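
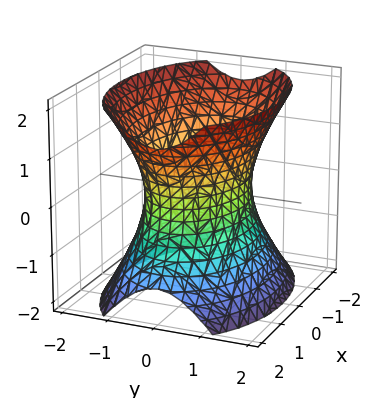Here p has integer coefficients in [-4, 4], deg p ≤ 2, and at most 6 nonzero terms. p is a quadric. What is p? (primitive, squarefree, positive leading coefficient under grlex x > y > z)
First, degree: an hourglass — one-sheet hyperboloid; a quadric, so deg p = 2.
Next, symmetries: mirror symmetry y ↦ −y ⇒ only even powers of y; it's symmetric under x → −x, forcing even powers of x; the z ↦ −z reflection is a symmetry, so z appears only in even powers.
Next, reading off the gridlines: no z-intercept at any integer in the box; among the integer gridlines, it crosses the y-axis at y ∈ {-1, 1}.
Finally, together with the visible shape, these determine p as stated.

x^2 + 2*y^2 - z^2 - 2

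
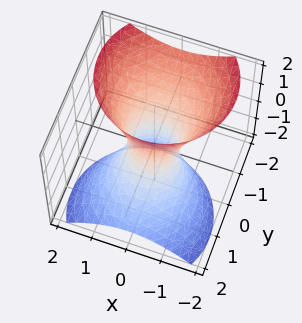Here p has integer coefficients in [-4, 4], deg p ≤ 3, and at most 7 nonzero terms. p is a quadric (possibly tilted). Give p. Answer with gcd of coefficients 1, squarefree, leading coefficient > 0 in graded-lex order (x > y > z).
deg p = 2.
Observable constraints: the surface avoids every integer z-axis point in the box.
Putting this together gives p.

2*x^2 + 2*y^2 + 2*y*z - z^2 - 1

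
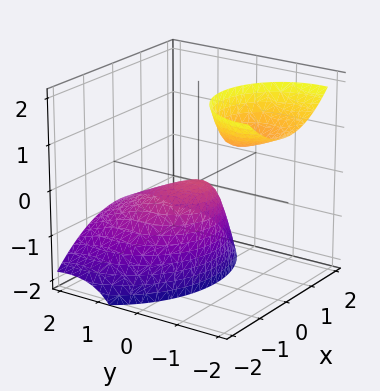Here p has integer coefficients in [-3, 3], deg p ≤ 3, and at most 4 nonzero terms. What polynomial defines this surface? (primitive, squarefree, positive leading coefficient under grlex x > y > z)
x^2 + y^2 + 2*y*z + z

First, I count 2 distinct pieces. Treating them together as one polynomial.
Then, degree: the shape is more complex than any degree-1 surface, so deg p = 2.
Next, reading off the gridlines: one y-axis crossing is at y = 0; it meets the x-axis at x = 0 (among the integer gridlines).
Finally, these observations pin down the coefficients.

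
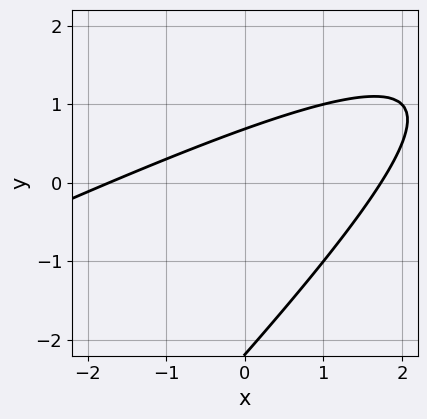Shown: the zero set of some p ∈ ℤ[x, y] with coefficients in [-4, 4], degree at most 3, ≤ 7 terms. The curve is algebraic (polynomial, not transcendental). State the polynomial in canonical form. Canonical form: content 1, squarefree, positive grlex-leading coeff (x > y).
x^2 - 3*x*y + 2*y^2 + 3*y - 3

First, deg p = 2. A generic line meets the curve in up to 2 points.
Finally, matching integer coefficients to the picture gives p.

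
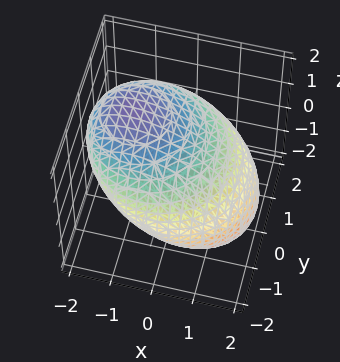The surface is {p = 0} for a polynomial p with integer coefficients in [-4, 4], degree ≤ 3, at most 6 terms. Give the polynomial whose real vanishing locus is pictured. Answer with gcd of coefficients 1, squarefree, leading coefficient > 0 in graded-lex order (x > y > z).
x^2 + x*z + y^2 + z^2 - 3

1. The degree is 2 — a generic line meets the surface in up to 2 points.
2. The integer polynomial consistent with all of this is the stated p.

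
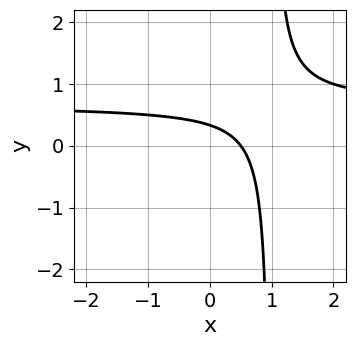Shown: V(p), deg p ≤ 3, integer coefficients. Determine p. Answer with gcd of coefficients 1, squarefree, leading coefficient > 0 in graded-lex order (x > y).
3*x*y - 2*x - 3*y + 1

(a) Degree: the shape is more complex than any degree-1 curve, so deg p = 2.
(b) The integer polynomial consistent with all of this is the stated p.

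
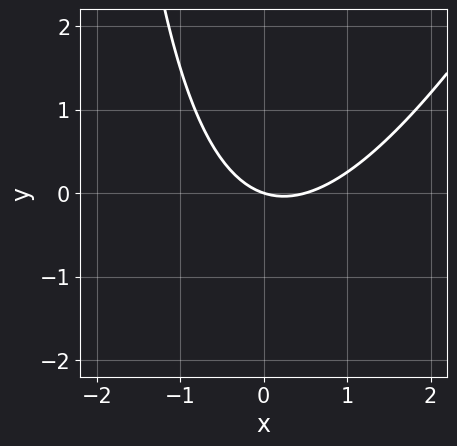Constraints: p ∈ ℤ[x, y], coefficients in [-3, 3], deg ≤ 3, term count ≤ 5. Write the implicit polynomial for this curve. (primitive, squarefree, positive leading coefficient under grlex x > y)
2*x^2 - x*y - x - 3*y

Degree: a generic line meets the curve in up to 2 points, so deg p = 2.
From the visible intercepts: it crosses the x-axis at the gridline x = 0; it meets the y-axis at y = 0 (among the integer gridlines).
Together with the visible shape, these determine p as stated.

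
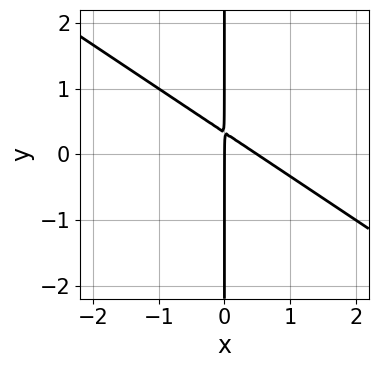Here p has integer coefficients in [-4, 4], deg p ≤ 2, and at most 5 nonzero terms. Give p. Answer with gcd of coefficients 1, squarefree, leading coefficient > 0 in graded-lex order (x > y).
First, deg p = 2.
Then, from the visible intercepts: the visible y-axis segment lies entirely on the curve; it meets the x-axis at x = 0 (among the integer gridlines).
Finally, solving for integer coefficients yields p as stated.

2*x^2 + 3*x*y - x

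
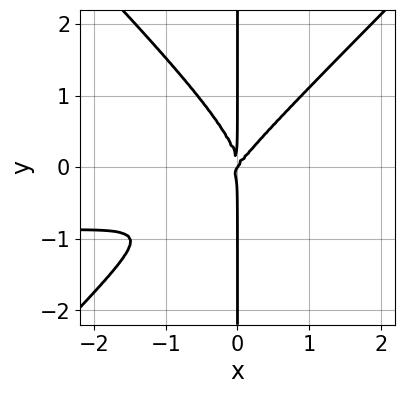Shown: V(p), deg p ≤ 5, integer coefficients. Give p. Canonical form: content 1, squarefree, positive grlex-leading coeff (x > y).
3*x^3*y - 3*x*y^3 + 3*x^3 - 2*x^2*y

(a) The degree is 4 — no degree-3 curve has this shape.
(b) Checking where it meets the axes: it crosses the x-axis at the gridline x = 0; every point of the y-axis in the box is on the curve.
(c) The integer polynomial consistent with all of this is the stated p.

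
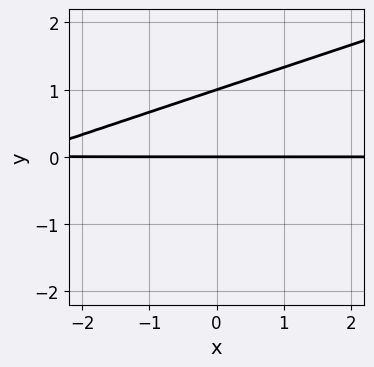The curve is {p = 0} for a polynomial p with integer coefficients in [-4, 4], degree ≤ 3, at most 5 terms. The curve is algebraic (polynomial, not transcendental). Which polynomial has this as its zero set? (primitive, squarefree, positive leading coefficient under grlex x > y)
First, degree: no degree-1 curve has this shape, so deg p = 2.
Next, from the visible intercepts: every point of the x-axis in the box is on the curve; among the integer gridlines, it crosses the y-axis at y ∈ {0, 1}.
Finally, these observations pin down the coefficients.

x*y - 3*y^2 + 3*y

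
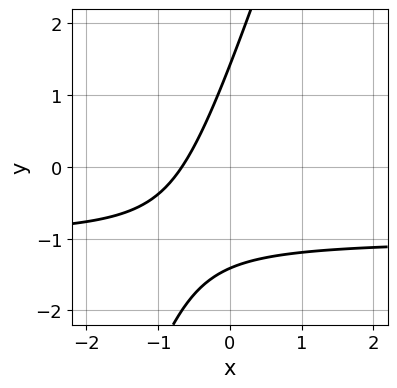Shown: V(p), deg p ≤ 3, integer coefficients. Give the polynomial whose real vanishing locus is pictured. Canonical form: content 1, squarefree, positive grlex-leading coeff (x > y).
3*x*y - y^2 + 3*x + 2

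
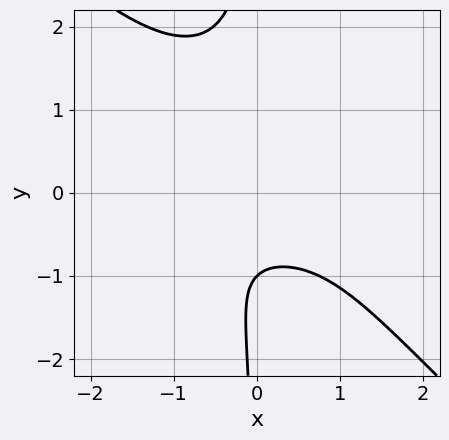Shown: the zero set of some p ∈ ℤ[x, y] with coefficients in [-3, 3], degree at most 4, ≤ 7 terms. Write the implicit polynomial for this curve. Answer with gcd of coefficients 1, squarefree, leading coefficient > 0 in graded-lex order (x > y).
3*x^2*y^2 + 3*x*y^3 + x^2 + 3*y + 3

deg p = 4.
Against the integer gridlines: the curve avoids every integer x-axis point in the box; one y-axis crossing is at y = -1.
Fitting integer coefficients to these (and the overall shape) gives p.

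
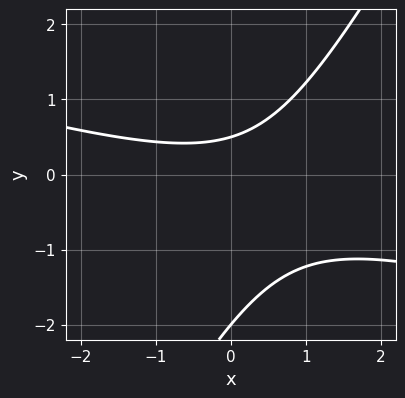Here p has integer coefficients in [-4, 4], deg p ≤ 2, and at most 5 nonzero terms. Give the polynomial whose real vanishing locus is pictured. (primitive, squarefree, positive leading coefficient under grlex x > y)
1. deg p = 2. The shape is more complex than any degree-1 curve.
2. Against the integer gridlines: no x-intercept at any integer in the box; one y-axis crossing is at y = -2.
3. Putting this together gives p.

x^2 + 3*x*y - 2*y^2 - 3*y + 2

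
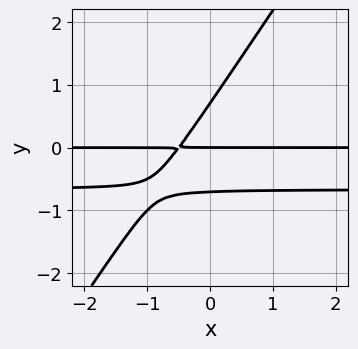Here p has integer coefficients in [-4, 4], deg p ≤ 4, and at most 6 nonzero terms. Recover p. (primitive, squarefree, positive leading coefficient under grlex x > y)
3*x*y^2 - 2*y^3 + 2*x*y + y

deg p = 3. No degree-2 curve has this shape.
From the visible intercepts: it crosses the y-axis at the gridline y = 0; every point of the x-axis in the box is on the curve.
Fitting integer coefficients to these (and the overall shape) gives p.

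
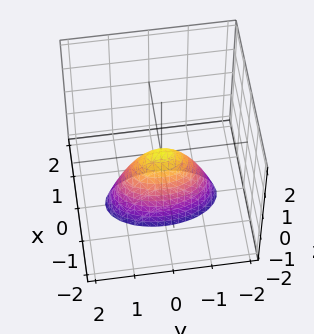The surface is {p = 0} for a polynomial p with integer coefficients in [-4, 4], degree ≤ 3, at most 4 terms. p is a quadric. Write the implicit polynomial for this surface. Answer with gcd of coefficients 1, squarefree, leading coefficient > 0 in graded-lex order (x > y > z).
3*x^2 + y^2 + z

1. deg p = 2. A single bowl opening along one axis; a quadric.
2. Symmetries: it's symmetric under x → −x, forcing even powers of x; the y ↦ −y reflection is a symmetry, so y appears only in even powers.
3. From the axis intercepts and sections: one x-axis crossing is at x = 0; it meets the y-axis at y = 0 (among the integer gridlines); it meets the z-axis at z = 0 (among the integer gridlines).
4. The integer polynomial consistent with all of this is the stated p.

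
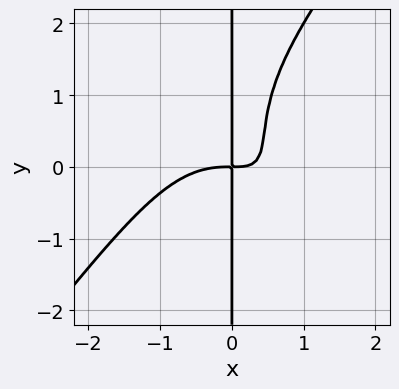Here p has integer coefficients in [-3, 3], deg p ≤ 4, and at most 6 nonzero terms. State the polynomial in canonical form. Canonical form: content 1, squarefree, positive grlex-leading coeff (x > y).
1. Degree: a generic line meets the curve in up to 4 points, so deg p = 4.
2. Checking where it meets the axes: the visible y-axis segment lies entirely on the curve.
3. Solving for integer coefficients yields p as stated.

2*x^4 - x*y^3 + 3*x^2*y + x*y^2 - 2*x*y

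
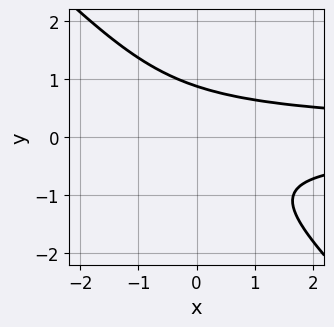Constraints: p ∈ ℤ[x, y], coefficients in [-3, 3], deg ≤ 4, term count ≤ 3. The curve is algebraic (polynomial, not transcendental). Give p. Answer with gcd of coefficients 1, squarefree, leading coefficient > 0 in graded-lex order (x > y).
3*x*y^2 + 3*y^3 - 2

deg p = 3. The shape is more complex than any degree-2 curve.
Observable constraints: no x-intercept at any integer in the box.
Fitting integer coefficients to these (and the overall shape) gives p.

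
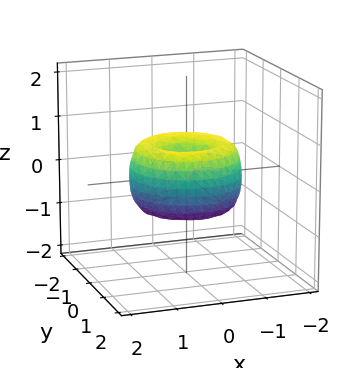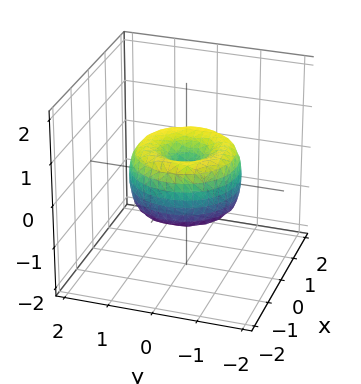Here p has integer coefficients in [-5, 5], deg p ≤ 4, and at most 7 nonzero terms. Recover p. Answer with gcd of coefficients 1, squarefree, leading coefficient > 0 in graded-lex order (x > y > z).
deg p = 4.
Symmetries: every cross-section ⟂ z is a circle, so x, y appear only via x² + y².
Against the integer gridlines: it crosses the x-axis at the gridline x = 0; one y-axis crossing is at y = 0; one z-axis crossing is at z = 0.
These observations pin down the coefficients.

2*x^4 + 4*x^2*y^2 + 2*y^4 - 3*x^2 - 3*y^2 + 2*z^2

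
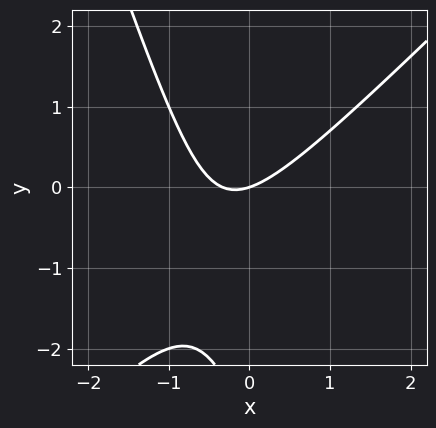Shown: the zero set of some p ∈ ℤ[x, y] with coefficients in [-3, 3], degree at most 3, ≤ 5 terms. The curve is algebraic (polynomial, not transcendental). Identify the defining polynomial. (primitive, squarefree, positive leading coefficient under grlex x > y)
3*x^2 - 2*x*y - y^2 + x - 3*y

(a) Degree: the shape is more complex than any degree-1 curve, so deg p = 2.
(b) Against the integer gridlines: one y-axis crossing is at y = 0; it meets the x-axis at x = 0 (among the integer gridlines).
(c) Fitting integer coefficients to these (and the overall shape) gives p.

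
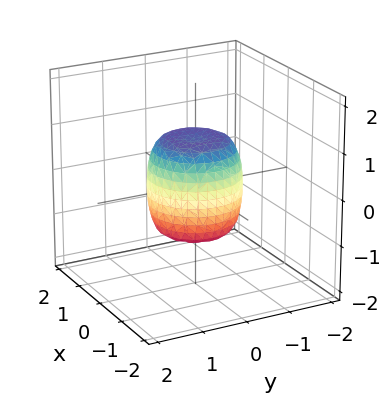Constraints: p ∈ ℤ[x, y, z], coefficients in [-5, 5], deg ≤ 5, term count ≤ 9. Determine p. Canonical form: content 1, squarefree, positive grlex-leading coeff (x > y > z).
First, deg p = 4. No degree-3 surface has this shape.
Then, by symmetry, every cross-section ⟂ z is a circle, so x, y appear only via x² + y².
Then, reading off the gridlines: a circular section at z = 0 has radius exactly 1; the z-axis gridline crossings are at z ∈ {-1, 1}.
Finally, these observations pin down the coefficients. Check: (0, -1, 0) on the y-axis lies on the surface, and p(0, -1, 0) = 0. ✓

2*x^4 + 4*x^2*y^2 + 2*y^4 - x^2 - y^2 + z^2 - 1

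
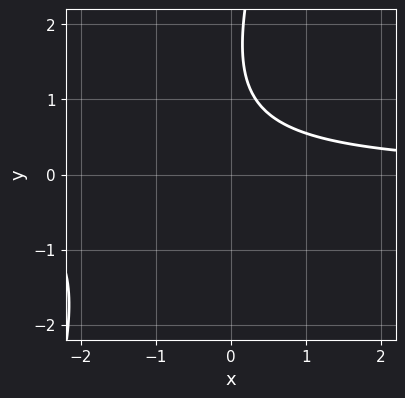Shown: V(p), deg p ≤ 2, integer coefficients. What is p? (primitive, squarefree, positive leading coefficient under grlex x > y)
3*x*y - y^2 + 3*y - 3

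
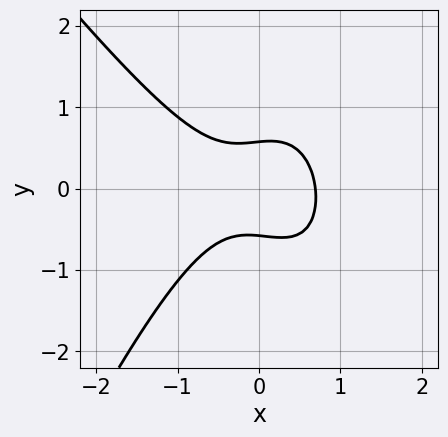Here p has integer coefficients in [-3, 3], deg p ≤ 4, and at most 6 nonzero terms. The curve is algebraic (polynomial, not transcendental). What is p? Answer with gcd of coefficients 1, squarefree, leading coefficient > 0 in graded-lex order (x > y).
(a) The degree is 3 — a generic line meets the curve in up to 3 points.
(b) The integer polynomial consistent with all of this is the stated p.

3*x^3 + x^2*y - x*y^2 + 3*y^2 - 1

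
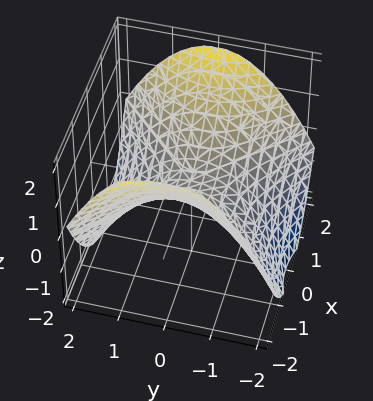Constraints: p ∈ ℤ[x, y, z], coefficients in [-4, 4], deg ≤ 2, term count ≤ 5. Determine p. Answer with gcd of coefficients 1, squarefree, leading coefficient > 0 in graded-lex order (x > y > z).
x^2 - y^2 - 2*z

Degree: a hyperbolic paraboloid; a quadric, so deg p = 2.
Symmetries: mirror symmetry x ↦ −x ⇒ only even powers of x; it's symmetric under y → −y, forcing even powers of y.
Observable constraints: it meets the x-axis at x = 0 (among the integer gridlines); one z-axis crossing is at z = 0; it meets the y-axis at y = 0 (among the integer gridlines).
Matching integer coefficients to the picture gives p.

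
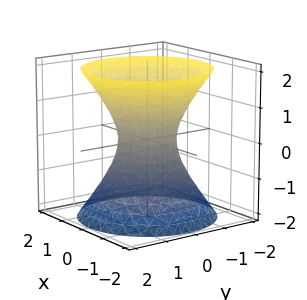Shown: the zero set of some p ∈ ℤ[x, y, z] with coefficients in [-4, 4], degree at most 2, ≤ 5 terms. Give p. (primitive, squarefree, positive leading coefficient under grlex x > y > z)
Degree: a generic line meets the surface in up to 2 points, so deg p = 2.
Symmetry: the surface is invariant under rotation about z: p = q(x² + y², z).
Against the integer gridlines: it misses every integer gridline on the z-axis; a circular section at z = 2 has radius between 1 and 2.
Solving for integer coefficients yields p as stated.

3*x^2 + 3*y^2 - 2*z^2 - 2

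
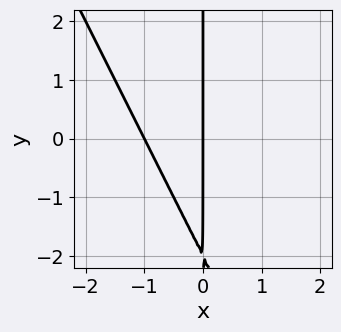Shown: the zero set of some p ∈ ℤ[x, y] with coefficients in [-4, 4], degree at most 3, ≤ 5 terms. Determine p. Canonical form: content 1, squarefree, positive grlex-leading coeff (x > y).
2*x^2 + x*y + 2*x

First, deg p = 2. No degree-1 curve has this shape.
Then, from the visible intercepts: the x-axis gridline crossings are at x ∈ {-1, 0}; the visible y-axis segment lies entirely on the curve.
Finally, the integer polynomial consistent with all of this is the stated p.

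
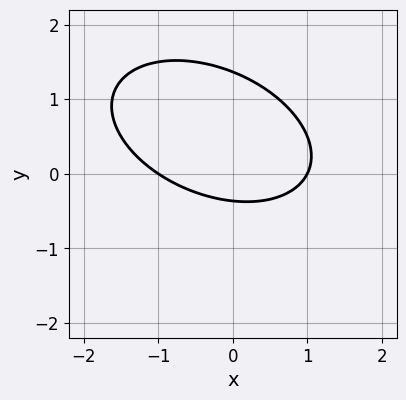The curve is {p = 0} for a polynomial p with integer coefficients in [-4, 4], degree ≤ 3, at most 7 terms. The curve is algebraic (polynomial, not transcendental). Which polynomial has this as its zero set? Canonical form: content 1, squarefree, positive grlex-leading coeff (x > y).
Degree: the shape is more complex than any degree-1 curve, so deg p = 2.
From the axis intercepts and sections: the x-axis gridline crossings are at x ∈ {-1, 1}.
Solving for integer coefficients yields p as stated.

x^2 + x*y + 2*y^2 - 2*y - 1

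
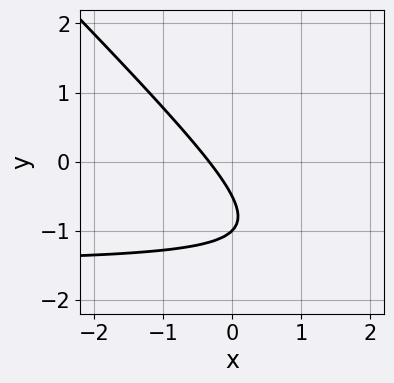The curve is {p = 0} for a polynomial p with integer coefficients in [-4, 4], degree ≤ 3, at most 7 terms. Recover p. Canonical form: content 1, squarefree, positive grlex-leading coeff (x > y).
First, degree: no degree-1 curve has this shape, so deg p = 2.
Then, reading off the gridlines: it crosses the y-axis at the gridline y = -1.
Finally, together with the visible shape, these determine p as stated.

2*x*y + 2*y^2 + 3*x + 3*y + 1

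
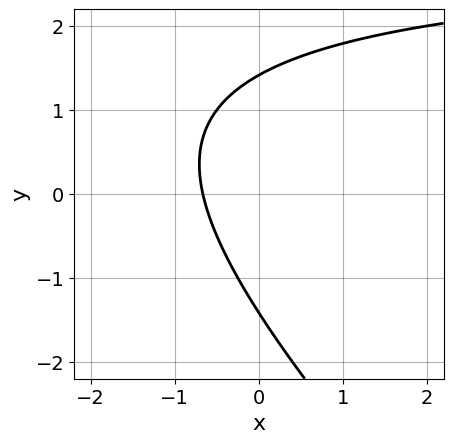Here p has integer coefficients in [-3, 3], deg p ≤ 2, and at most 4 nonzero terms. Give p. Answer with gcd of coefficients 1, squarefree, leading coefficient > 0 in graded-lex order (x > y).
x*y + y^2 - 3*x - 2

First, degree: no degree-1 curve has this shape, so deg p = 2.
Finally, solving for integer coefficients yields p as stated.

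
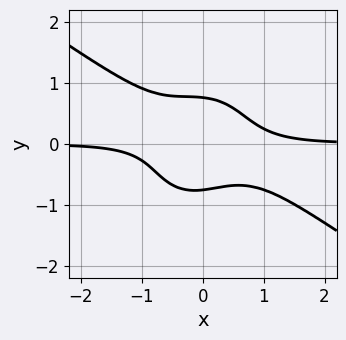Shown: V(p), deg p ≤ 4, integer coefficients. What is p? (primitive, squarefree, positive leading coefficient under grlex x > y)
1. The degree is 4 — the shape is more complex than any degree-3 curve.
2. From the axis intercepts and sections: it misses every integer gridline on the x-axis.
3. Putting this together gives p.

3*x^3*y + 3*x^2*y^2 + 3*y^4 + x*y^2 - 1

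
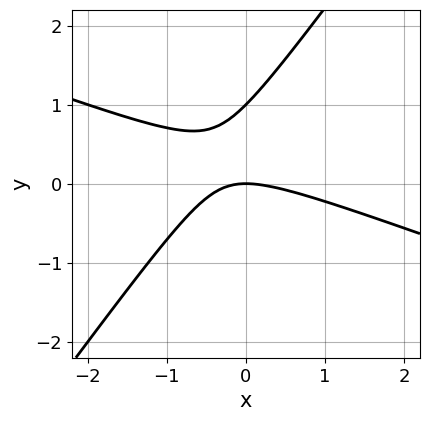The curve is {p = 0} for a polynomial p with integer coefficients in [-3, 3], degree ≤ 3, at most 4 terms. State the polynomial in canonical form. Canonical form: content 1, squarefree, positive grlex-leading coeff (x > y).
x^2 + 2*x*y - 2*y^2 + 2*y

(a) The degree is 2 — the shape is more complex than any degree-1 curve.
(b) From the visible intercepts: the y-axis gridline crossings are at y ∈ {0, 1}; it crosses the x-axis at the gridline x = 0.
(c) Fitting integer coefficients to these (and the overall shape) gives p.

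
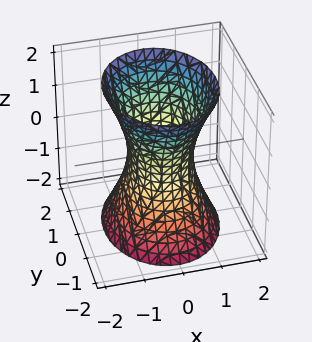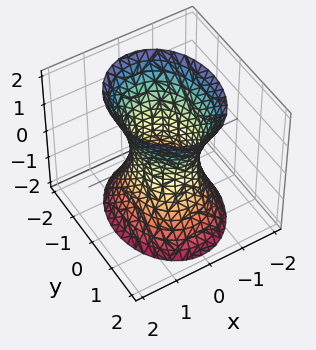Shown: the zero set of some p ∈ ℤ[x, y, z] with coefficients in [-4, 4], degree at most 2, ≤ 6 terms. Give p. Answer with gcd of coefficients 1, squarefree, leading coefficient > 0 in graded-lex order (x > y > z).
(a) Degree: an hourglass — one-sheet hyperboloid; a quadric, so deg p = 2.
(b) Symmetries: mirror symmetry y ↦ −y ⇒ only even powers of y; the z ↦ −z reflection is a symmetry, so z appears only in even powers; the x ↦ −x reflection is a symmetry, so x appears only in even powers.
(c) From the axis intercepts and sections: the y-axis gridline crossings are at y ∈ {-1, 1}; the surface avoids every integer z-axis point in the box.
(d) Putting this together gives p.

3*x^2 + 2*y^2 - z^2 - 2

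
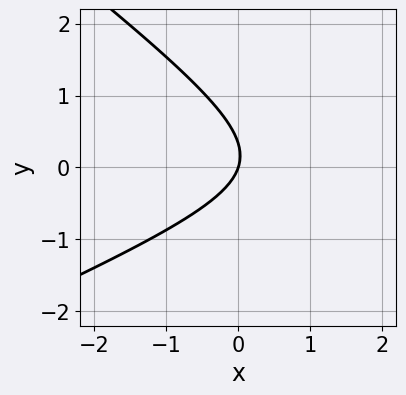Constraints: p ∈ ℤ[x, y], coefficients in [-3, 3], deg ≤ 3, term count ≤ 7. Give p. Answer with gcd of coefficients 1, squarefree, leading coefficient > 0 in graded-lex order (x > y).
x^2 - x*y - 3*y^2 - 3*x + y

(a) The degree is 2 — a generic line meets the curve in up to 2 points.
(b) Observable constraints: one y-axis crossing is at y = 0; one x-axis crossing is at x = 0.
(c) Together with the visible shape, these determine p as stated.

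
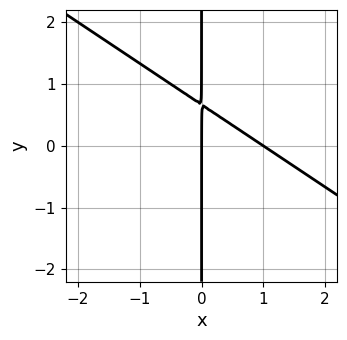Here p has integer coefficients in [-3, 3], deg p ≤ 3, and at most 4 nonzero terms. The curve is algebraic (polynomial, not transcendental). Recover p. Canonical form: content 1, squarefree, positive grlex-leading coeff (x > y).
1. Degree: a generic line meets the curve in up to 2 points, so deg p = 2.
2. Reading off the gridlines: the visible y-axis segment lies entirely on the curve; among the integer gridlines, it crosses the x-axis at x ∈ {0, 1}.
3. Assembling these constraints gives the stated polynomial.

2*x^2 + 3*x*y - 2*x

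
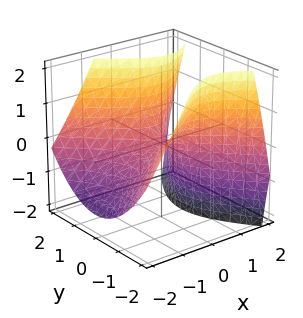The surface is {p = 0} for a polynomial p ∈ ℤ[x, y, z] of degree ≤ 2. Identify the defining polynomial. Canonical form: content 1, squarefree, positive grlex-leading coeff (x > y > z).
x^2 - x*z - y^2 + z

1. The degree is 2 — a generic line meets the surface in up to 2 points.
2. Against the integer gridlines: one y-axis crossing is at y = 0; it meets the x-axis at x = 0 (among the integer gridlines); it meets the z-axis at z = 0 (among the integer gridlines).
3. These observations pin down the coefficients.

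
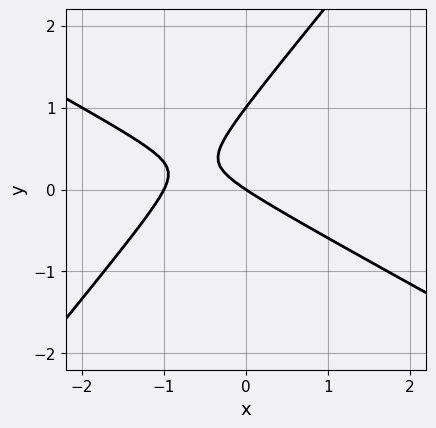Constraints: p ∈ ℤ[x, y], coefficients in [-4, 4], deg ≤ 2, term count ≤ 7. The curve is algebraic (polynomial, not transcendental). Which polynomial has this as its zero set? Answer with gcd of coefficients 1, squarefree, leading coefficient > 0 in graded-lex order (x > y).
deg p = 2. No degree-1 curve has this shape.
From the visible intercepts: among the integer gridlines, it crosses the x-axis at x ∈ {-1, 0}; the y-axis gridline crossings are at y ∈ {0, 1}.
These observations pin down the coefficients.

2*x^2 + 2*x*y - 3*y^2 + 2*x + 3*y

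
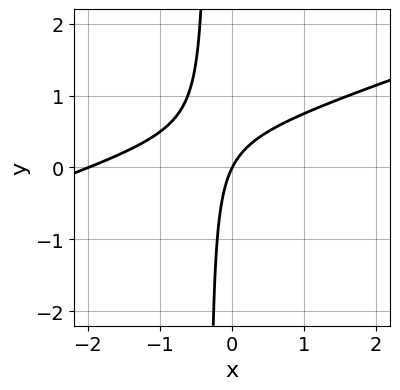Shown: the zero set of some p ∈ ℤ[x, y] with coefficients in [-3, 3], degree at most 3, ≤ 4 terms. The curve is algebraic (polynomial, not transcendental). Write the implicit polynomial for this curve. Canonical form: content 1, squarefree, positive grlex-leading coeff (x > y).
x^2 - 3*x*y + 2*x - y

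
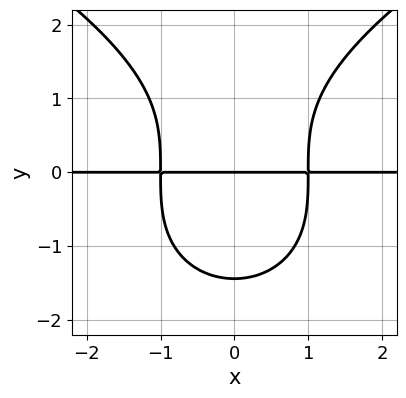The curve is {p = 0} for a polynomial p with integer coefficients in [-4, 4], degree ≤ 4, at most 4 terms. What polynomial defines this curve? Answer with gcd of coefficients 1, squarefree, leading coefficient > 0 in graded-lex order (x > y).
y^4 - 3*x^2*y + 3*y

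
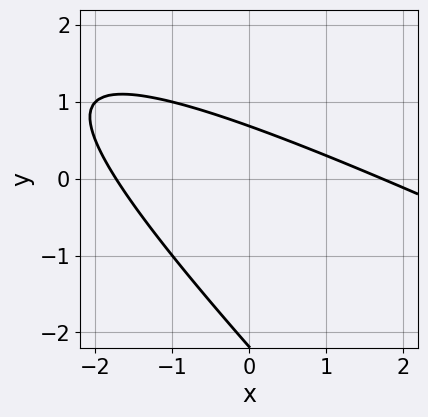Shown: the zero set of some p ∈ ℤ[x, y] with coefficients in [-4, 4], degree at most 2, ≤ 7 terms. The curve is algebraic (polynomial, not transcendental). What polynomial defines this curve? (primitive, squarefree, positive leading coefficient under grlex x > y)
x^2 + 3*x*y + 2*y^2 + 3*y - 3

deg p = 2. The shape is more complex than any degree-1 curve.
Matching integer coefficients to the picture gives p.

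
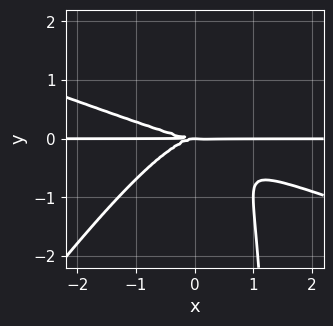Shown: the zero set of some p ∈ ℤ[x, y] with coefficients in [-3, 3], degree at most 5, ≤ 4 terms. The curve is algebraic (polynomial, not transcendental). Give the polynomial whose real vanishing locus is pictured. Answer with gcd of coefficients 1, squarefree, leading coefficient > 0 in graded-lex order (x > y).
(a) The degree is 4 — a generic line meets the curve in up to 4 points.
(b) Against the integer gridlines: the visible x-axis segment lies entirely on the curve; it meets the y-axis at y = 0 (among the integer gridlines).
(c) Matching integer coefficients to the picture gives p.

x^3*y + 2*x^2*y^2 - 2*x*y^3 + 3*y^3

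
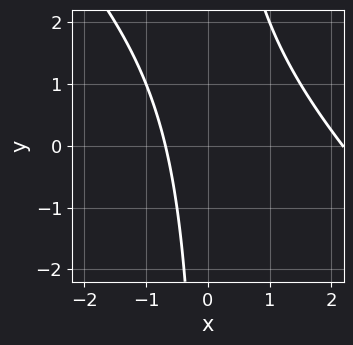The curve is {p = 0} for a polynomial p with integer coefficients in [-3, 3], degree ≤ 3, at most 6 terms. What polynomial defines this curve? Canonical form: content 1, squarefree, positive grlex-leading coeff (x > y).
2*x^2 + 2*x*y - 3*x - 3

1. Degree: the shape is more complex than any degree-1 curve, so deg p = 2.
2. Checking where it meets the axes: it misses every integer gridline on the y-axis.
3. The integer polynomial consistent with all of this is the stated p.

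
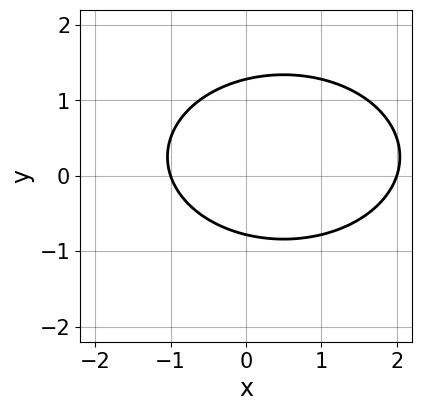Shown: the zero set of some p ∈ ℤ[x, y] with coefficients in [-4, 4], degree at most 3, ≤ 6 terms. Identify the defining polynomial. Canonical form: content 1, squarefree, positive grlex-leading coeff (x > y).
1. The degree is 2 — the shape is more complex than any degree-1 curve.
2. Checking where it meets the axes: the x-axis gridline crossings are at x ∈ {-1, 2}.
3. Matching integer coefficients to the picture gives p.

x^2 + 2*y^2 - x - y - 2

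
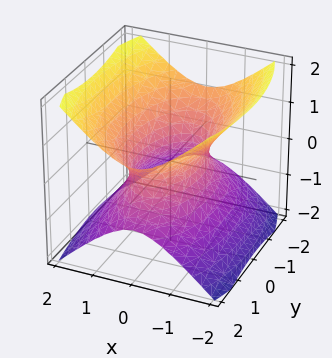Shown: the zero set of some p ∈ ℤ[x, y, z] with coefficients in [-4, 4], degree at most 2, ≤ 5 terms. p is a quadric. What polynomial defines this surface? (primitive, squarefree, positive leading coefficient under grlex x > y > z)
3*x^2 + y^2 - 3*z^2 - 2

First, the degree is 2 — one connected sheet with a waist; a quadric.
Then, symmetries: mirror symmetry y ↦ −y ⇒ only even powers of y; it's symmetric under z → −z, forcing even powers of z; mirror symmetry x ↦ −x ⇒ only even powers of x.
Then, from the visible intercepts: the surface avoids every integer z-axis point in the box.
Finally, together with the visible shape, these determine p as stated.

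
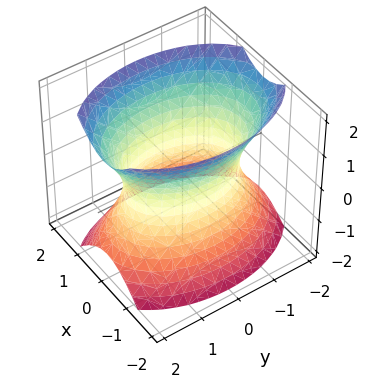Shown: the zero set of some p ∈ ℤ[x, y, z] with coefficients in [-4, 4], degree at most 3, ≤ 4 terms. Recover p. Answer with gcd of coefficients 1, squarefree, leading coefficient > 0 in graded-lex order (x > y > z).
First, deg p = 2. An hourglass — one-sheet hyperboloid; a quadric.
Next, symmetries: it's symmetric under y → −y, forcing even powers of y; the x ↦ −x reflection is a symmetry, so x appears only in even powers; mirror symmetry z ↦ −z ⇒ only even powers of z.
Next, reading off the gridlines: the x-axis gridline crossings are at x ∈ {-1, 1}; no z-intercept at any integer in the box.
Finally, together with the visible shape, these determine p as stated.

2*x^2 + y^2 - z^2 - 2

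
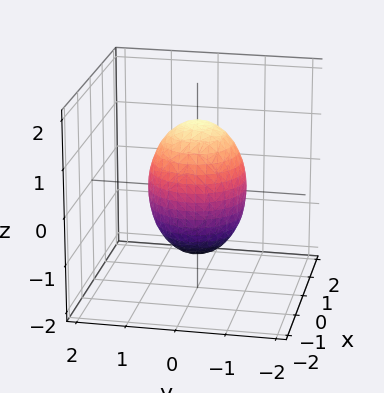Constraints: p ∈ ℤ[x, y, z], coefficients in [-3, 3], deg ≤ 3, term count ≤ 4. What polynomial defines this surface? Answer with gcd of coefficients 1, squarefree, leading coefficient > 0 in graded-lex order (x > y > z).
1. deg p = 2. A closed, bounded, convex surface; a quadric.
2. Symmetries: mirror symmetry z ↦ −z ⇒ only even powers of z; the surface is invariant under rotation about z: p = q(x² + y², z).
3. Observable constraints: the y-axis gridline crossings are at y ∈ {-1, 1}; a circular section at z = 1 has radius between 0 and 1; the x-axis gridline crossings are at x ∈ {-1, 1}.
4. The integer polynomial consistent with all of this is the stated p.

2*x^2 + 2*y^2 + z^2 - 2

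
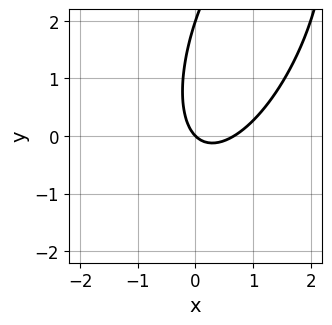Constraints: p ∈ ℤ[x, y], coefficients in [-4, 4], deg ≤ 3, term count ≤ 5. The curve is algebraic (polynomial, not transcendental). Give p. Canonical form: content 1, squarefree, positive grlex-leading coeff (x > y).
1. The degree is 2 — no degree-1 curve has this shape.
2. From the axis intercepts and sections: the y-axis gridline crossings are at y ∈ {0, 2}; one x-axis crossing is at x = 0.
3. Fitting integer coefficients to these (and the overall shape) gives p.

3*x^2 - 2*x*y + y^2 - 2*x - 2*y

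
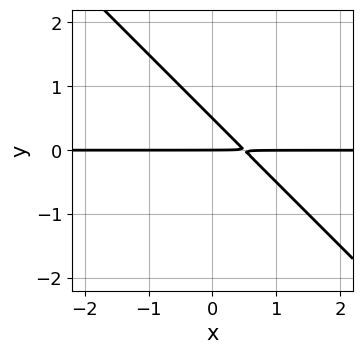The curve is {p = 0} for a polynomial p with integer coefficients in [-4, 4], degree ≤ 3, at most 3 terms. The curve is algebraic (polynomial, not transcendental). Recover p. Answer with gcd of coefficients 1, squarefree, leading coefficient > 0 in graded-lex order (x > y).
2*x*y + 2*y^2 - y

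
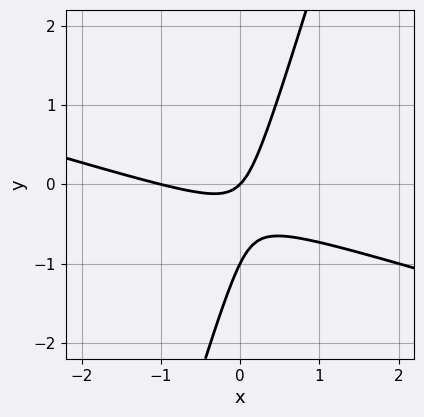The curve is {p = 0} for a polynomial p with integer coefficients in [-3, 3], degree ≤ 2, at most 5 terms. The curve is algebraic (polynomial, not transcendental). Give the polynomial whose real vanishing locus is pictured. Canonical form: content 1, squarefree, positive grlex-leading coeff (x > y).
x^2 + 3*x*y - y^2 + x - y

Degree: a generic line meets the curve in up to 2 points, so deg p = 2.
Observable constraints: among the integer gridlines, it crosses the x-axis at x ∈ {-1, 0}; the y-axis gridline crossings are at y ∈ {-1, 0}.
The integer polynomial consistent with all of this is the stated p.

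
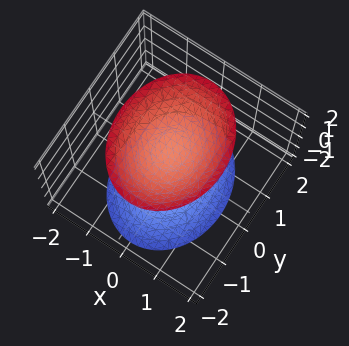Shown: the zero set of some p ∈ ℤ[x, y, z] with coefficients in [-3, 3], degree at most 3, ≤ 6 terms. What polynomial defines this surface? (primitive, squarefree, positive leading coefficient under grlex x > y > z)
First, there are 2 components.
Next, deg p = 2.
Then, symmetries: it's symmetric under x → −x, forcing even powers of x; mirror symmetry z ↦ −z ⇒ only even powers of z; it's symmetric under y → −y, forcing even powers of y.
Next, reading off the gridlines: it misses every integer gridline on the x-axis; the surface avoids every integer y-axis point in the box.
Finally, matching integer coefficients to the picture gives p.

3*x^2 + 2*y^2 - 2*z^2 + 3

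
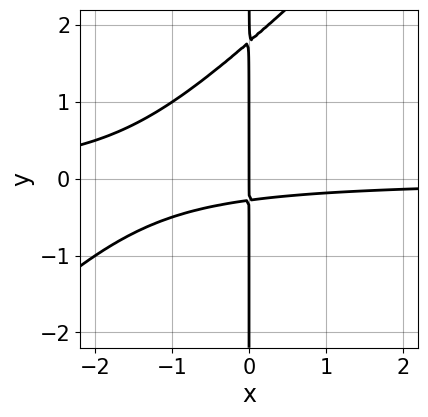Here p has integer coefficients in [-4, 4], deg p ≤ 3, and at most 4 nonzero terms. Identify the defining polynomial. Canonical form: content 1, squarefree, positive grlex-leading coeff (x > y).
First, the degree is 3 — a generic line meets the curve in up to 3 points.
Next, reading off the gridlines: one x-axis crossing is at x = 0; every point of the y-axis in the box is on the curve.
Finally, the integer polynomial consistent with all of this is the stated p.

2*x^2*y - 2*x*y^2 + 3*x*y + x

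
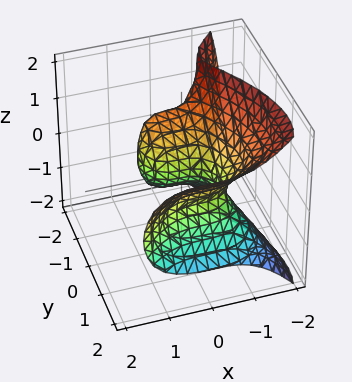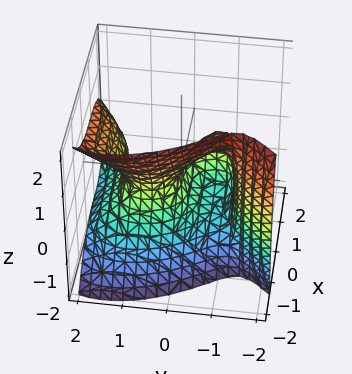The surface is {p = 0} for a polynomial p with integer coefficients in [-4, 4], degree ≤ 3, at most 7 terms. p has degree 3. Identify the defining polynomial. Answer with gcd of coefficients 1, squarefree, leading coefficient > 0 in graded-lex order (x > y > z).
1. The degree is 3 — a generic line meets the surface in up to 3 points.
2. From the axis intercepts and sections: it meets the y-axis at y = 0 (among the integer gridlines); it meets the x-axis at x = 0 (among the integer gridlines); it meets the z-axis at z = 0 (among the integer gridlines).
3. Fitting integer coefficients to these (and the overall shape) gives p.

3*x^3 - 2*y^3 + 2*y*z^2 + 3*z^2 + 3*y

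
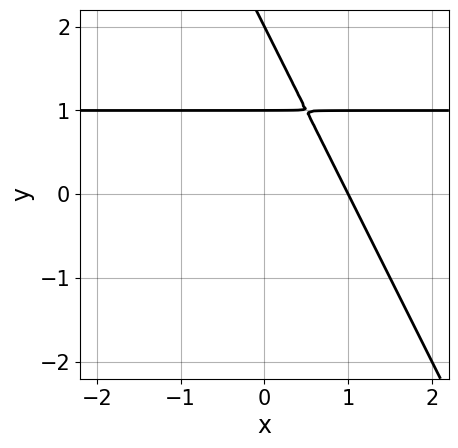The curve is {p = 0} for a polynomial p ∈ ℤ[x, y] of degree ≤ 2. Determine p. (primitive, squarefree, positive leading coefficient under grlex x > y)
First, the degree is 2 — no degree-1 curve has this shape.
Next, against the integer gridlines: among the integer gridlines, it crosses the y-axis at y ∈ {1, 2}; it crosses the x-axis at the gridline x = 1.
Finally, the integer polynomial consistent with all of this is the stated p.

2*x*y + y^2 - 2*x - 3*y + 2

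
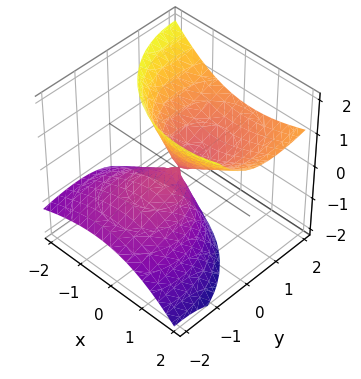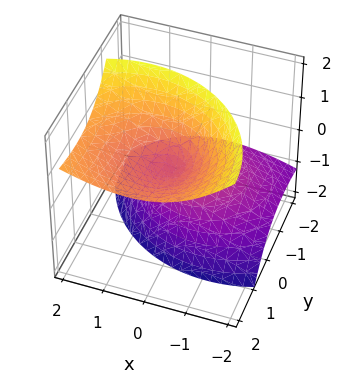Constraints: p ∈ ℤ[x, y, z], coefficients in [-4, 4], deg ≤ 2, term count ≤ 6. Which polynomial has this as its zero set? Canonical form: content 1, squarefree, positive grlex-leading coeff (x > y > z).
x^2 - x*z + y^2 - 2*y*z - z^2

(a) The degree is 2 — a generic line meets the surface in up to 2 points.
(b) Against the integer gridlines: it crosses the y-axis at the gridline y = 0; it crosses the x-axis at the gridline x = 0; it meets the z-axis at z = 0 (among the integer gridlines).
(c) Matching integer coefficients to the picture gives p.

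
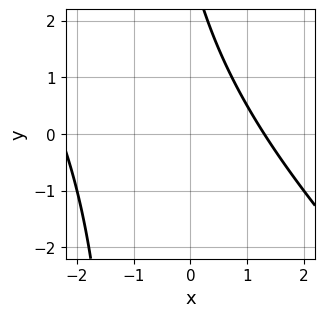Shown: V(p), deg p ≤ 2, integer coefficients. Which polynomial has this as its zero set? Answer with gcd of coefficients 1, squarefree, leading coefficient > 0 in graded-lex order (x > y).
x^2 + x*y + x + y - 3

1. deg p = 2. No degree-1 curve has this shape.
2. Reading off the gridlines: the curve avoids every integer y-axis point in the box.
3. Together with the visible shape, these determine p as stated.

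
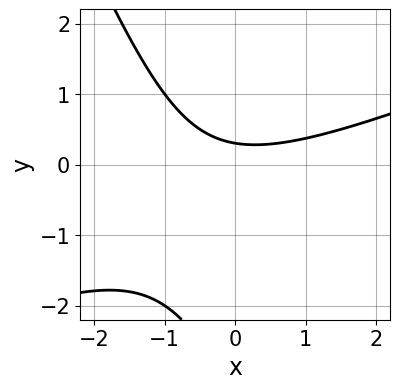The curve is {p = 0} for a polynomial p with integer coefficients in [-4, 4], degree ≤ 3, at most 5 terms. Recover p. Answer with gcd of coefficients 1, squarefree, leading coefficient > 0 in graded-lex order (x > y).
1. The degree is 2 — a generic line meets the curve in up to 2 points.
2. Observable constraints: the curve avoids every integer x-axis point in the box.
3. Together with the visible shape, these determine p as stated.

x^2 - 2*x*y - y^2 - 3*y + 1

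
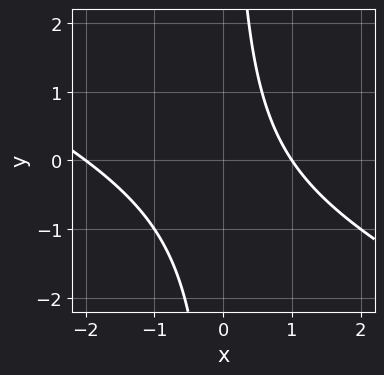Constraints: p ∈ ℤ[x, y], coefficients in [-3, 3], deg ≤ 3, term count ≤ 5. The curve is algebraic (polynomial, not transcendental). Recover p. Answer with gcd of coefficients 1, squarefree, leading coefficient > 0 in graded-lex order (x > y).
x^2 + 2*x*y + x - 2

1. Degree: the shape is more complex than any degree-1 curve, so deg p = 2.
2. Reading off the gridlines: no y-intercept at any integer in the box; among the integer gridlines, it crosses the x-axis at x ∈ {-2, 1}.
3. Solving for integer coefficients yields p as stated.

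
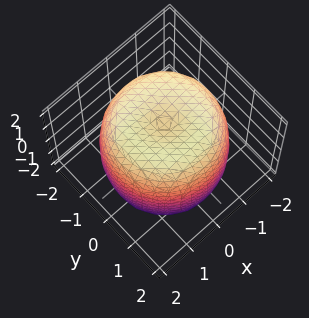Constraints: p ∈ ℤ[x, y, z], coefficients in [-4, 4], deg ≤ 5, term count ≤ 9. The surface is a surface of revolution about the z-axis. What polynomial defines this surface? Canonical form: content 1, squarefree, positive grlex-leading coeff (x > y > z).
1. The degree is 4 — a generic line meets the surface in up to 4 points.
2. Symmetry: every cross-section ⟂ z is a circle, so x, y appear only via x² + y².
3. Checking where it meets the axes: a circular section at z = 2 has radius exactly 1.
4. These observations pin down the coefficients.

x^4 + 2*x^2*y^2 + y^4 - 2*x^2 - 2*y^2 + z^2 - 3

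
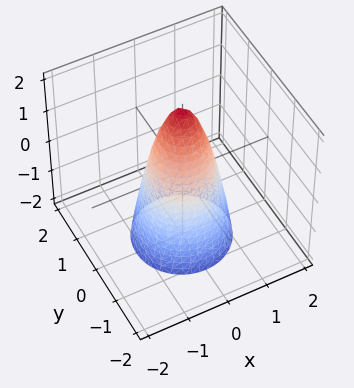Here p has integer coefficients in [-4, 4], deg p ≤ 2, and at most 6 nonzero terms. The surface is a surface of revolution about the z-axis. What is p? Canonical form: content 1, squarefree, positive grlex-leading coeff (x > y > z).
(a) deg p = 2. The shape is more complex than any degree-1 surface.
(b) Symmetries: the surface is invariant under rotation about z: p = q(x² + y², z).
(c) From the axis intercepts and sections: one z-axis crossing is at z = 2; a circular section at z = 0 has radius between 0 and 1.
(d) The integer polynomial consistent with all of this is the stated p.

3*x^2 + 3*y^2 + z - 2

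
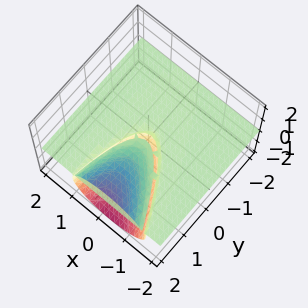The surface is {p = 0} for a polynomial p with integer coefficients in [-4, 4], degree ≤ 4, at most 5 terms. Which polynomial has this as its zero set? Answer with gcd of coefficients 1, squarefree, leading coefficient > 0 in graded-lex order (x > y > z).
The degree is 3 — the shape is more complex than any degree-2 surface.
Checking where it meets the axes: it meets the z-axis at z = -1 (among the integer gridlines); every point of the y-axis in the box is on the surface.
Fitting integer coefficients to these (and the overall shape) gives p. Check: (-1, 0, 0) on the x-axis lies on the surface, and p(-1, 0, 0) = 0. ✓

3*x^2*z + x*y*z + 3*z^3 - 2*y*z + 3*z^2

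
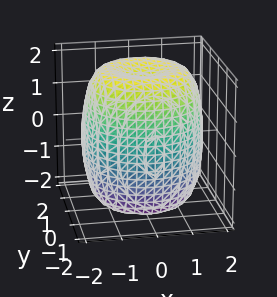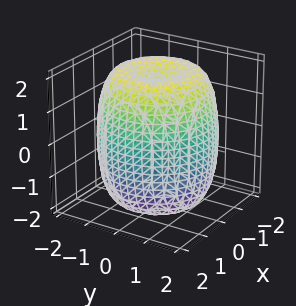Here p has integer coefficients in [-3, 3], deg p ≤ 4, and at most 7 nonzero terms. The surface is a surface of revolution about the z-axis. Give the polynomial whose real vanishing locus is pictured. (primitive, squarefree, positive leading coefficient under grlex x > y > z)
First, deg p = 4.
Then, symmetry: the z-axis is an axis of rotation, so x and y enter only as x² + y².
Then, observable constraints: a circular section at z = 2 has radius exactly 1.
Finally, together with the visible shape, these determine p as stated.

x^4 + 2*x^2*y^2 + y^4 - 2*x^2 - 2*y^2 + z^2 - 3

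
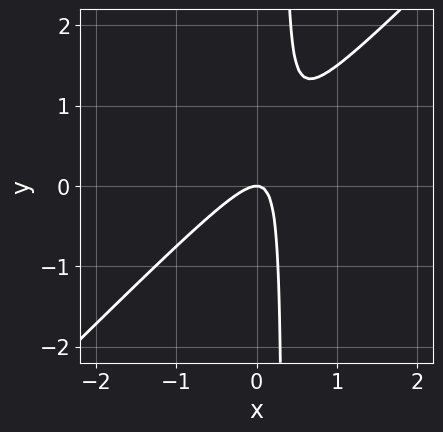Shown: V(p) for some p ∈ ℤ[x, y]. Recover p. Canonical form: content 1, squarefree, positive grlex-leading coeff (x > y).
3*x^2 - 3*x*y + y

Degree: the shape is more complex than any degree-1 curve, so deg p = 2.
Observable constraints: one y-axis crossing is at y = 0; one x-axis crossing is at x = 0.
Fitting integer coefficients to these (and the overall shape) gives p.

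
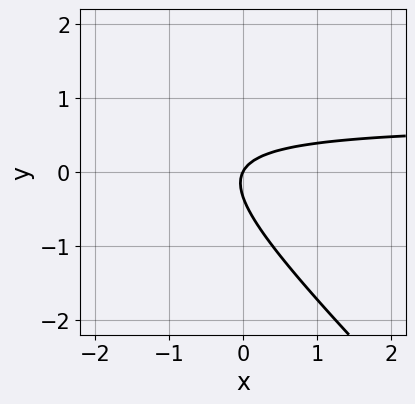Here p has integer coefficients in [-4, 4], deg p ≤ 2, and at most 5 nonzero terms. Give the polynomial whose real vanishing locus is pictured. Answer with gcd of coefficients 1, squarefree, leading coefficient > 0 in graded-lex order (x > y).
First, degree: no degree-1 curve has this shape, so deg p = 2.
Next, observable constraints: one x-axis crossing is at x = 0; it meets the y-axis at y = 0 (among the integer gridlines).
Finally, together with the visible shape, these determine p as stated.

3*x*y + 3*y^2 - 2*x + y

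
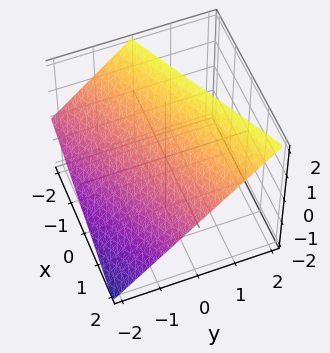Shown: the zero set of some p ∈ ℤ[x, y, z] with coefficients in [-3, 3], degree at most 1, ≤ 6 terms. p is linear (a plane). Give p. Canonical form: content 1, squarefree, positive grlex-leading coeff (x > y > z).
First, deg p = 1. The surface is flat (a plane).
Then, reading off the gridlines: one x-axis crossing is at x = 2; it crosses the y-axis at the gridline y = -1; it crosses the z-axis at the gridline z = 1.
Finally, assembling these constraints gives the stated polynomial.

x - 2*y + 2*z - 2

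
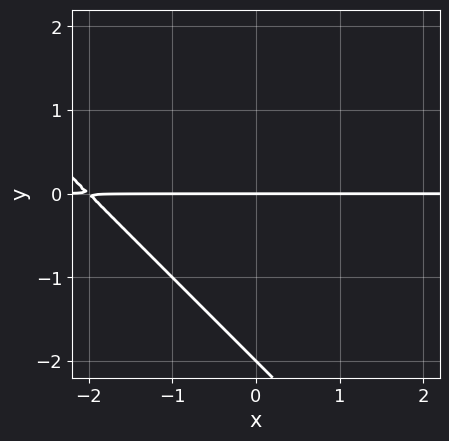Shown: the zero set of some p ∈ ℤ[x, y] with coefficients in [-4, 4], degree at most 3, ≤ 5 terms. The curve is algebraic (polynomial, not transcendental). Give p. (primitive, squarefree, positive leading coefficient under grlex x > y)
x*y + y^2 + 2*y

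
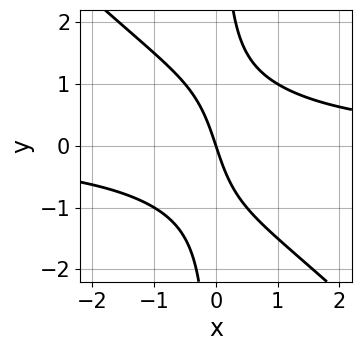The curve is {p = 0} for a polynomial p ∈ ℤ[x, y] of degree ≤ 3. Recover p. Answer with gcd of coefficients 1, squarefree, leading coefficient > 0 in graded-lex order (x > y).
2*x^2*y + 2*x*y^2 - 3*x - y

Degree: the shape is more complex than any degree-2 curve, so deg p = 3.
Reading off the gridlines: one y-axis crossing is at y = 0; it meets the x-axis at x = 0 (among the integer gridlines).
Putting this together gives p.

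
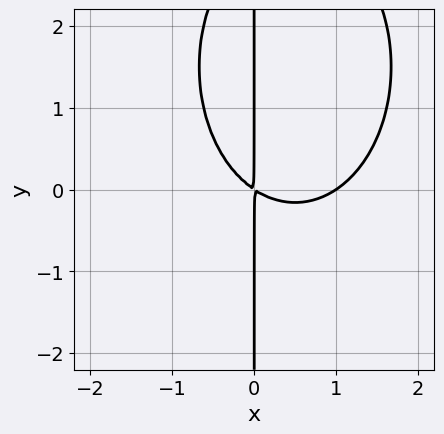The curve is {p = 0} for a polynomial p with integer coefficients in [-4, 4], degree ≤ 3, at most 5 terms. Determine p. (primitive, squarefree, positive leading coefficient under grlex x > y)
2*x^3 + x*y^2 - 2*x^2 - 3*x*y

(a) deg p = 3. The shape is more complex than any degree-2 curve.
(b) From the visible intercepts: the visible y-axis segment lies entirely on the curve; it meets the x-axis at x = 1 (among the integer gridlines).
(c) Matching integer coefficients to the picture gives p.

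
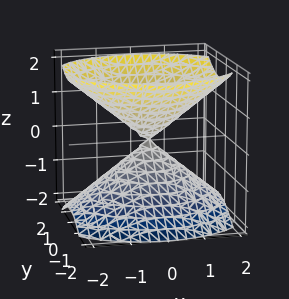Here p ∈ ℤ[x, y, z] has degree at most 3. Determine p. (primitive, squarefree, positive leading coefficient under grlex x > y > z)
2*x^2 + 3*y^2 - 3*z^2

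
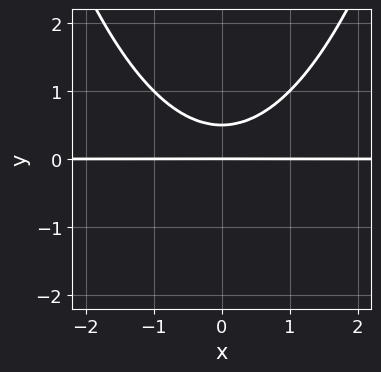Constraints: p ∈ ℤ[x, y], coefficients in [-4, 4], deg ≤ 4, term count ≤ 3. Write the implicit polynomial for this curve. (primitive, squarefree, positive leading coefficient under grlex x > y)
x^2*y - 2*y^2 + y

First, deg p = 3. The shape is more complex than any degree-2 curve.
Then, symmetries: it's symmetric under x → −x, forcing even powers of x.
Next, against the integer gridlines: every point of the x-axis in the box is on the curve; one y-axis crossing is at y = 0.
Finally, these observations pin down the coefficients.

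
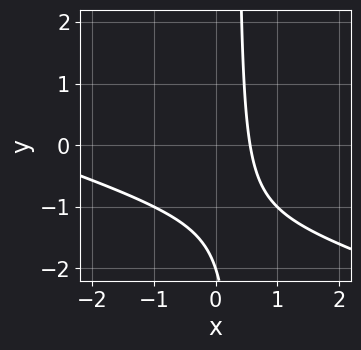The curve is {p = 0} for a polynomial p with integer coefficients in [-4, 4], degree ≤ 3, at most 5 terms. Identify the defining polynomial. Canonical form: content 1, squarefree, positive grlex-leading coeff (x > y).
deg p = 2.
Observable constraints: it crosses the y-axis at the gridline y = -2.
Solving for integer coefficients yields p as stated.

x^2 + 3*x*y + 3*x - y - 2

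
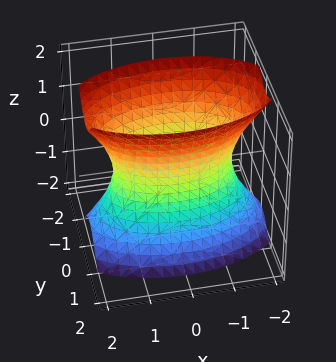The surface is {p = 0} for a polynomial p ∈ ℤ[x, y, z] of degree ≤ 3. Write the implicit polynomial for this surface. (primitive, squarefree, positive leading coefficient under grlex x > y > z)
x^2 + 3*y^2 - z^2 - 2

1. deg p = 2. An hourglass — one-sheet hyperboloid; a quadric.
2. Symmetries: the x ↦ −x reflection is a symmetry, so x appears only in even powers; it's symmetric under y → −y, forcing even powers of y; the z ↦ −z reflection is a symmetry, so z appears only in even powers.
3. Checking where it meets the axes: it misses every integer gridline on the z-axis.
4. Together with the visible shape, these determine p as stated.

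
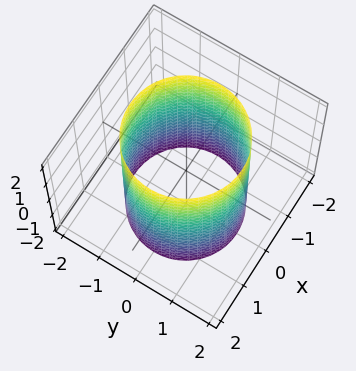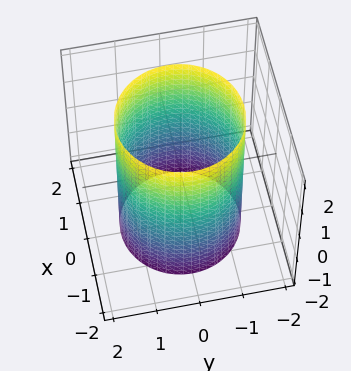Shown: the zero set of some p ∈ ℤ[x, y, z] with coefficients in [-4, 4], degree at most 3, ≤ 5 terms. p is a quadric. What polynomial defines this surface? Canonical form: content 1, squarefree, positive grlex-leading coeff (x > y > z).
x^2 + y^2 - 2

(a) The degree is 2 — constant cross-section along one axis; a quadric.
(b) By symmetry, every cross-section ⟂ z is a circle, so x, y appear only via x² + y²; mirror symmetry z ↦ −z ⇒ only even powers of z.
(c) From the axis intercepts and sections: a circular section at z = 0 has radius between 1 and 2; the surface avoids every integer z-axis point in the box.
(d) Together with the visible shape, these determine p as stated.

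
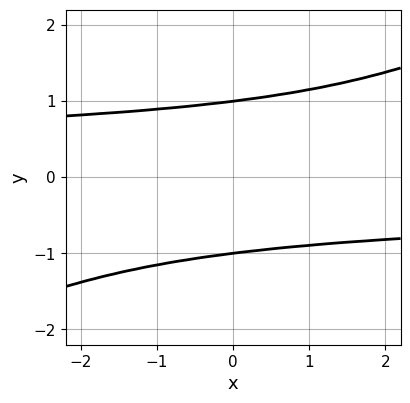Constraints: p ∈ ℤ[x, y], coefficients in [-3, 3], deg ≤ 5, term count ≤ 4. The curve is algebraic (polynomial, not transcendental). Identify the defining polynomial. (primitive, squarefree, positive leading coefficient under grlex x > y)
First, deg p = 4.
Next, against the integer gridlines: the curve avoids every integer x-axis point in the box; among the integer gridlines, it crosses the y-axis at y ∈ {-1, 1}.
Finally, these observations pin down the coefficients.

x*y^3 - 2*y^4 + 2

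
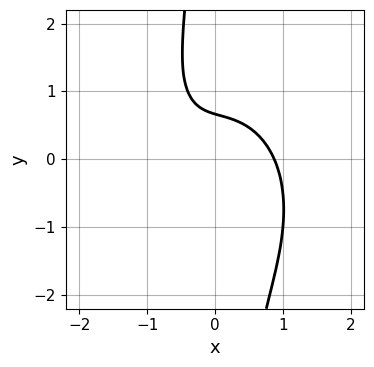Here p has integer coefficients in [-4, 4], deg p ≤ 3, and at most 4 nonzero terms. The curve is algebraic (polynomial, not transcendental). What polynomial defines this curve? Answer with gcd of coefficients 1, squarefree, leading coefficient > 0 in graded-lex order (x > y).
(a) The degree is 3 — no degree-2 curve has this shape.
(b) The integer polynomial consistent with all of this is the stated p.

3*x^3 + 2*x*y^2 + 3*y - 2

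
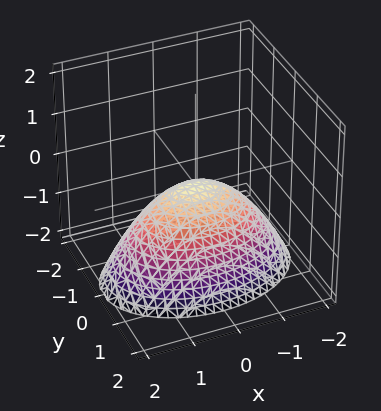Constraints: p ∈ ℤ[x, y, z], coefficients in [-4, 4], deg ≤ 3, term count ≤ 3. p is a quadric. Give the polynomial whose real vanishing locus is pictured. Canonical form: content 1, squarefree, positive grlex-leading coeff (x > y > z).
deg p = 2. A paraboloid; a quadric.
Symmetries: mirror symmetry x ↦ −x ⇒ only even powers of x; it's symmetric under y → −y, forcing even powers of y.
Observable constraints: one y-axis crossing is at y = 0; it meets the z-axis at z = 0 (among the integer gridlines); it crosses the x-axis at the gridline x = 0.
These observations pin down the coefficients.

x^2 + 2*y^2 + 2*z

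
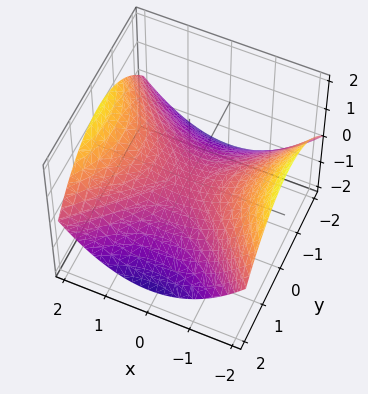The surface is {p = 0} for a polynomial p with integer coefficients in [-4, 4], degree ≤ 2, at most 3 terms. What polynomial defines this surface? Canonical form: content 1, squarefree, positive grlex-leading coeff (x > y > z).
x^2 - y^2 - 3*z

First, deg p = 2. A hyperbolic paraboloid; a quadric.
Then, symmetries: the x ↦ −x reflection is a symmetry, so x appears only in even powers; the y ↦ −y reflection is a symmetry, so y appears only in even powers.
Then, from the visible intercepts: one y-axis crossing is at y = 0; one z-axis crossing is at z = 0; one x-axis crossing is at x = 0.
Finally, matching integer coefficients to the picture gives p.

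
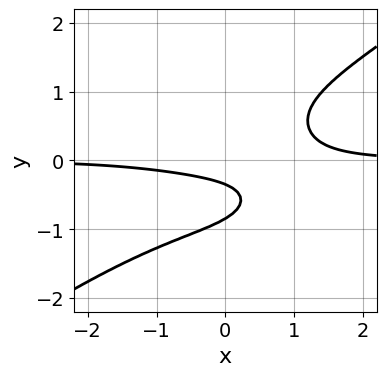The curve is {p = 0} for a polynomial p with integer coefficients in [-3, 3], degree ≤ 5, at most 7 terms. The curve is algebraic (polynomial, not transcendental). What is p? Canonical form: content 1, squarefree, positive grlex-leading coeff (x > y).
(a) The degree is 4 — a generic line meets the curve in up to 4 points.
(b) Reading off the gridlines: it misses every integer gridline on the y-axis; it misses every integer gridline on the x-axis.
(c) These observations pin down the coefficients.

x^3*y - 3*y^4 + 3*x*y - 3*y - 1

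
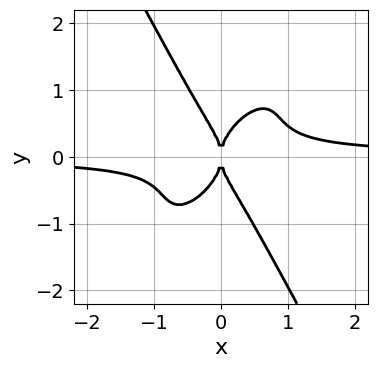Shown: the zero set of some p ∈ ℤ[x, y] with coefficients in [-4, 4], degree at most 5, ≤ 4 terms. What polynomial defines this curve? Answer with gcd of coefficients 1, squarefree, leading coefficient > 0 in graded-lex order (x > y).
First, degree: the shape is more complex than any degree-3 curve, so deg p = 4.
Next, observable constraints: it crosses the y-axis at the gridline y = 0; one x-axis crossing is at x = 0.
Finally, the integer polynomial consistent with all of this is the stated p.

3*x^3*y - 2*x^2*y^2 + y^4 - x^2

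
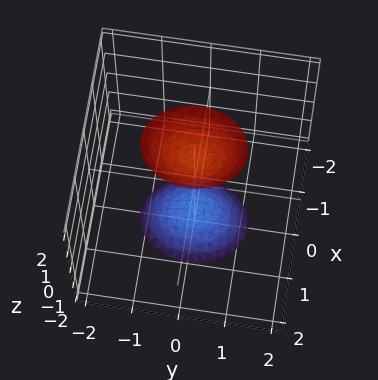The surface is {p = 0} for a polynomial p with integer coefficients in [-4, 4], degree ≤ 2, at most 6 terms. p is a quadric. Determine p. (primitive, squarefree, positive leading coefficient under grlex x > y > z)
3*x^2 + 2*y^2 - z^2 + 2

(a) I count 2 distinct pieces. Treating them together as one polynomial.
(b) Degree: two separate bowl-shaped sheets opening away from each other; a quadric, so deg p = 2.
(c) Symmetries: mirror symmetry x ↦ −x ⇒ only even powers of x; mirror symmetry z ↦ −z ⇒ only even powers of z; mirror symmetry y ↦ −y ⇒ only even powers of y.
(d) From the axis intercepts and sections: the surface avoids every integer x-axis point in the box; it misses every integer gridline on the y-axis.
(e) Solving for integer coefficients yields p as stated.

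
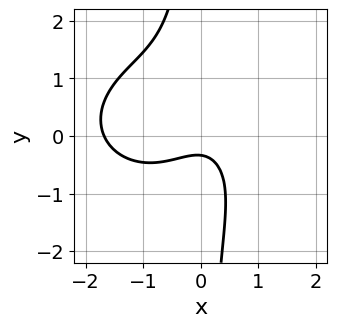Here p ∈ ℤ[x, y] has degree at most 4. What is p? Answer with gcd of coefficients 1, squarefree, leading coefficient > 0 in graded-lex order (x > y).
2*x^3 + 3*x*y^2 + 3*x^2 + 3*y + 1

The degree is 3 — the shape is more complex than any degree-2 curve.
Matching integer coefficients to the picture gives p.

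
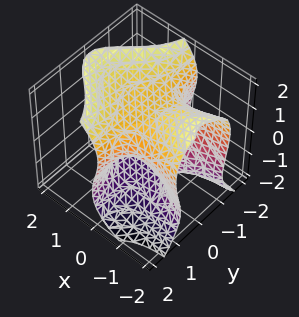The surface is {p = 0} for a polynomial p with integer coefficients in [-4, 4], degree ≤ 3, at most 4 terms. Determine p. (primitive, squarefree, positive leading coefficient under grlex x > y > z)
2*x*y^2 - z^3 + x^2 + 2*z

deg p = 3. A generic line meets the surface in up to 3 points.
From the visible intercepts: the visible y-axis segment lies entirely on the surface; it meets the x-axis at x = 0 (among the integer gridlines); one z-axis crossing is at z = 0.
These observations pin down the coefficients.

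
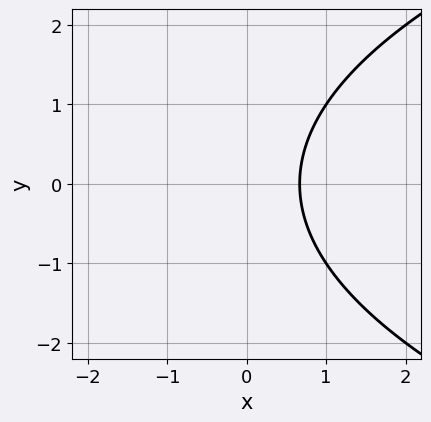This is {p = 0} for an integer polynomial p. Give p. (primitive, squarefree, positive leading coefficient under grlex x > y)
1. Degree: no degree-1 curve has this shape, so deg p = 2.
2. Symmetries: mirror symmetry y ↦ −y ⇒ only even powers of y.
3. From the visible intercepts: no y-intercept at any integer in the box.
4. Matching integer coefficients to the picture gives p.

y^2 - 3*x + 2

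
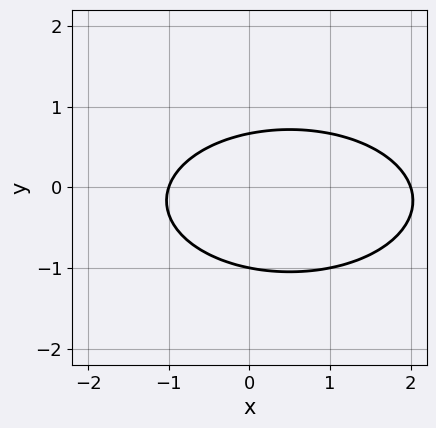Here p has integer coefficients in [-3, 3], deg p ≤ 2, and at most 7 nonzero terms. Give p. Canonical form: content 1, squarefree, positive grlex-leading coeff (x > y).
x^2 + 3*y^2 - x + y - 2

First, deg p = 2. No degree-1 curve has this shape.
Then, checking where it meets the axes: one y-axis crossing is at y = -1; among the integer gridlines, it crosses the x-axis at x ∈ {-1, 2}.
Finally, the integer polynomial consistent with all of this is the stated p.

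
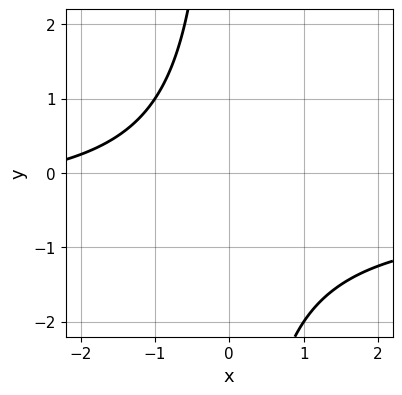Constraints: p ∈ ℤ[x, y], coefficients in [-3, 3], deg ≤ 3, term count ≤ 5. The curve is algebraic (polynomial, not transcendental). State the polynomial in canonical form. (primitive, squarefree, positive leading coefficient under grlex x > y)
(a) deg p = 2. The shape is more complex than any degree-1 curve.
(b) Checking where it meets the axes: it misses every integer gridline on the y-axis; it misses every integer gridline on the x-axis.
(c) These observations pin down the coefficients.

2*x*y + x + 3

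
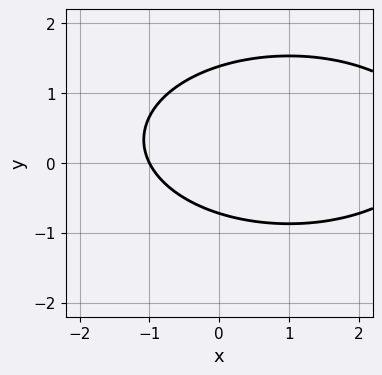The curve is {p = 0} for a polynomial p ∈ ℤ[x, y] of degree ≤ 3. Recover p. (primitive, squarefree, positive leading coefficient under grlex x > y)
x^2 + 3*y^2 - 2*x - 2*y - 3

Degree: no degree-1 curve has this shape, so deg p = 2.
From the axis intercepts and sections: it crosses the x-axis at the gridline x = -1.
Fitting integer coefficients to these (and the overall shape) gives p.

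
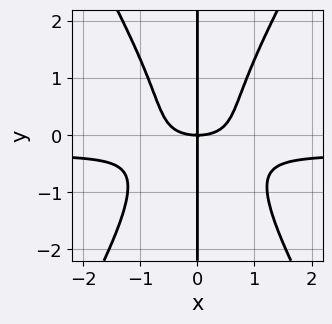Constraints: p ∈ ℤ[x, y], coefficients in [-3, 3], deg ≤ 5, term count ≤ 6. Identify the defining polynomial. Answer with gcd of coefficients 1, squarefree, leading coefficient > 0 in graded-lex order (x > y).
3*x^3*y - x*y^3 + x^3 - 2*x*y

(a) Degree: the shape is more complex than any degree-3 curve, so deg p = 4.
(b) Against the integer gridlines: it crosses the x-axis at the gridline x = 0; the visible y-axis segment lies entirely on the curve.
(c) Solving for integer coefficients yields p as stated.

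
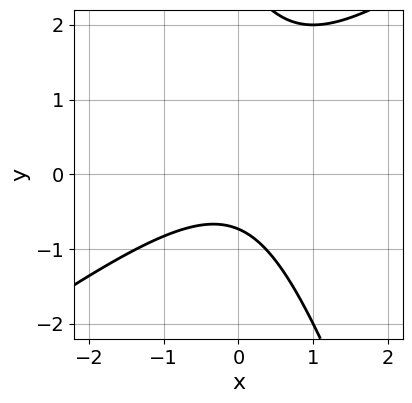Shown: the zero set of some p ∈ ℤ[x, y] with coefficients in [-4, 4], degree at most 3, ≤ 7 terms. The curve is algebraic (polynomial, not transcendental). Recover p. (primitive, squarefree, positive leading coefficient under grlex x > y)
2*x^2 - 2*x*y - y^2 + 2*y + 2

Degree: no degree-1 curve has this shape, so deg p = 2.
Reading off the gridlines: it misses every integer gridline on the x-axis.
Fitting integer coefficients to these (and the overall shape) gives p.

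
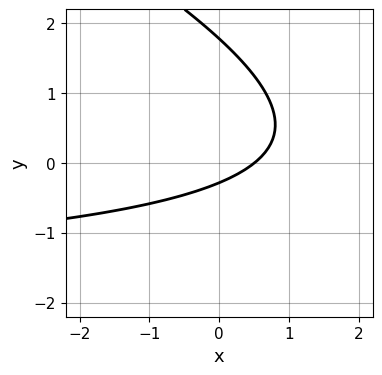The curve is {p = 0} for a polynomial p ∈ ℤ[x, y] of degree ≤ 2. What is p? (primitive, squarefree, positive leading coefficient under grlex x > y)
x*y + 2*y^2 + 2*x - 3*y - 1

The degree is 2 — a generic line meets the curve in up to 2 points.
The integer polynomial consistent with all of this is the stated p.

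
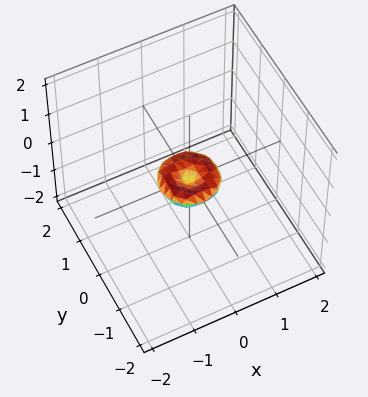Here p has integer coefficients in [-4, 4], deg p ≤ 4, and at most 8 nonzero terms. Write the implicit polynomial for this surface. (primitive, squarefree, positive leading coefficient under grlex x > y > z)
2*x^4 + 4*x^2*y^2 + 2*y^4 - x^2 - y^2 + 3*z^2

The degree is 4 — no degree-3 surface has this shape.
By symmetry, every cross-section ⟂ z is a circle, so x, y appear only via x² + y².
Reading off the gridlines: a circular section at z = 0 has radius between 0 and 1; it meets the z-axis at z = 0 (among the integer gridlines); it meets the y-axis at y = 0 (among the integer gridlines); one x-axis crossing is at x = 0.
Together with the visible shape, these determine p as stated.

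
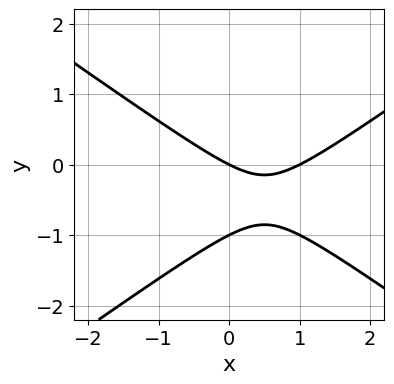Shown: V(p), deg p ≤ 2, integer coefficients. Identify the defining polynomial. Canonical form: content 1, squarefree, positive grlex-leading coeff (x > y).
1. The degree is 2 — a generic line meets the curve in up to 2 points.
2. From the visible intercepts: the y-axis gridline crossings are at y ∈ {-1, 0}; among the integer gridlines, it crosses the x-axis at x ∈ {0, 1}.
3. Matching integer coefficients to the picture gives p.

x^2 - 2*y^2 - x - 2*y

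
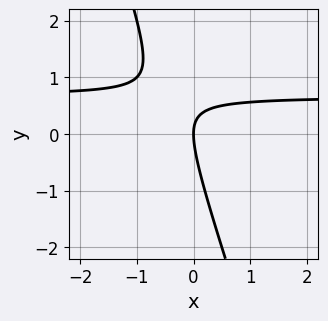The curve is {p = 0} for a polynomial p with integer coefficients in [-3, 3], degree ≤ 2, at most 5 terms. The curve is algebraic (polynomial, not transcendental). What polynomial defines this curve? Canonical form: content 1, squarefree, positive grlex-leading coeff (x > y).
The degree is 2 — no degree-1 curve has this shape.
Checking where it meets the axes: it crosses the x-axis at the gridline x = 0; it meets the y-axis at y = 0 (among the integer gridlines).
Matching integer coefficients to the picture gives p.

3*x*y + y^2 - 2*x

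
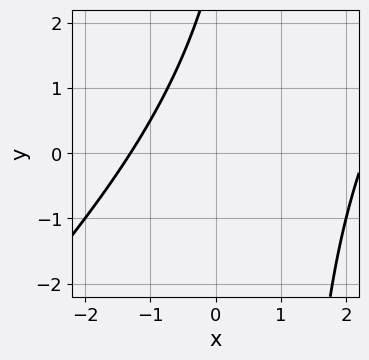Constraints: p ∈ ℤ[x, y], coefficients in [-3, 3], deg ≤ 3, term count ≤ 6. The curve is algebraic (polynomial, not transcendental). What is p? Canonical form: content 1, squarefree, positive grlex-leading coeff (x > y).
(a) The degree is 2 — the shape is more complex than any degree-1 curve.
(b) Observable constraints: the curve avoids every integer y-axis point in the box.
(c) These observations pin down the coefficients.

x^2 - x*y - x + y - 3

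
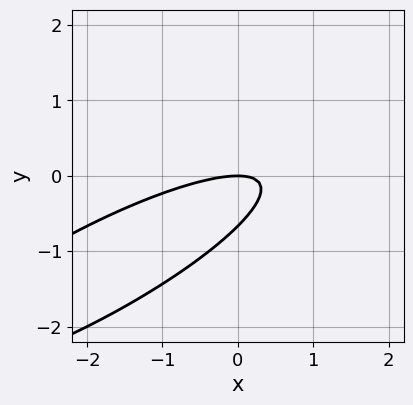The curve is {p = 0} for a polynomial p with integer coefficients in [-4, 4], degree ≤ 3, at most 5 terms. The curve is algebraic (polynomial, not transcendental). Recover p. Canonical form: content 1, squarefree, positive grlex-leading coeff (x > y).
x^2 - 3*x*y + 3*y^2 + 2*y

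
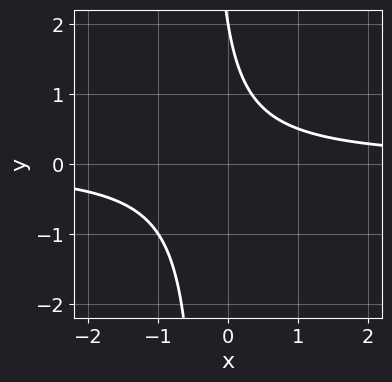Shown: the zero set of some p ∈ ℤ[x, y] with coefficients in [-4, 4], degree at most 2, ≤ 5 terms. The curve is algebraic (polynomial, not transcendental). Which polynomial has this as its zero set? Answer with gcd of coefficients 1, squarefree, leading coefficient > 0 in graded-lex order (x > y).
3*x*y + y - 2

1. The degree is 2 — the shape is more complex than any degree-1 curve.
2. Against the integer gridlines: it meets the y-axis at y = 2 (among the integer gridlines); no x-intercept at any integer in the box.
3. Solving for integer coefficients yields p as stated.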